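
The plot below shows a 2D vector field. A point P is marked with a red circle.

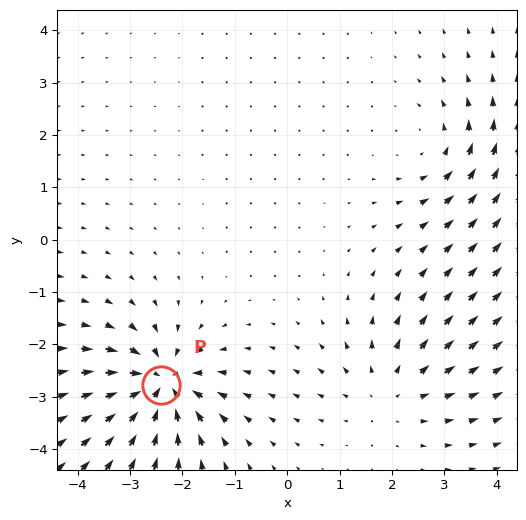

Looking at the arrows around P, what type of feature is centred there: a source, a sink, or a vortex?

At P (-2.4, -2.8) the arrows converge inward. Divergence about -6, curl ≈0 — negative divergence with near-zero curl is a sink.

sink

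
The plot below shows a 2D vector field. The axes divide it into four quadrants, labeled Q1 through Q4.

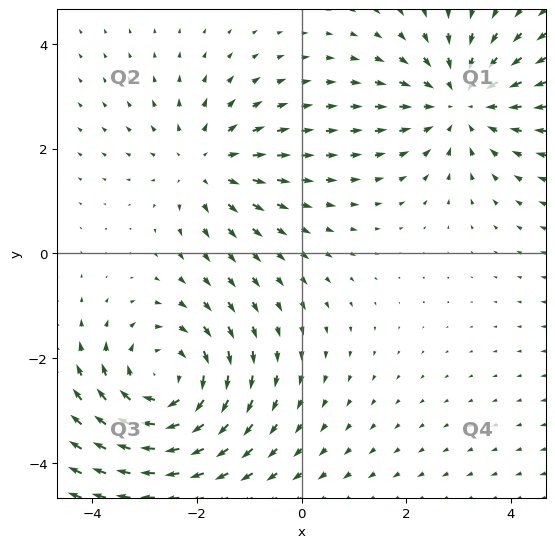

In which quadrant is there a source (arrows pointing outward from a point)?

The source sits at approximately (-1.8, 1.7), which lies in quadrant Q2. The divergence there is about +2, positive as expected for a source.

Q2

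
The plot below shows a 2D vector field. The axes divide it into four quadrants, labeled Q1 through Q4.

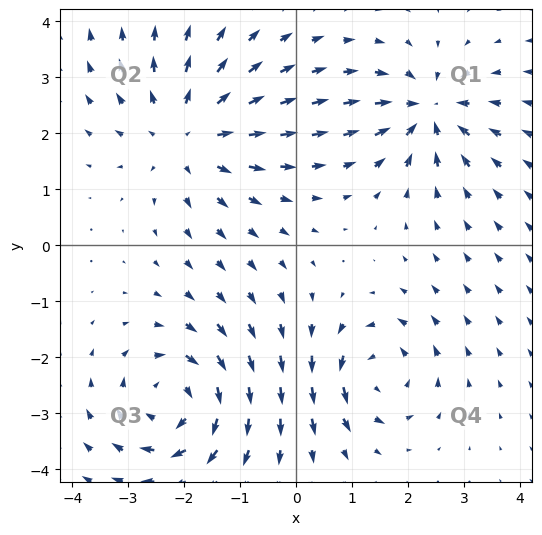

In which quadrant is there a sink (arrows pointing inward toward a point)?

Q1

The sink sits at approximately (2.4, 2.4), which lies in quadrant Q1. The divergence there is about -6, negative as expected for a sink.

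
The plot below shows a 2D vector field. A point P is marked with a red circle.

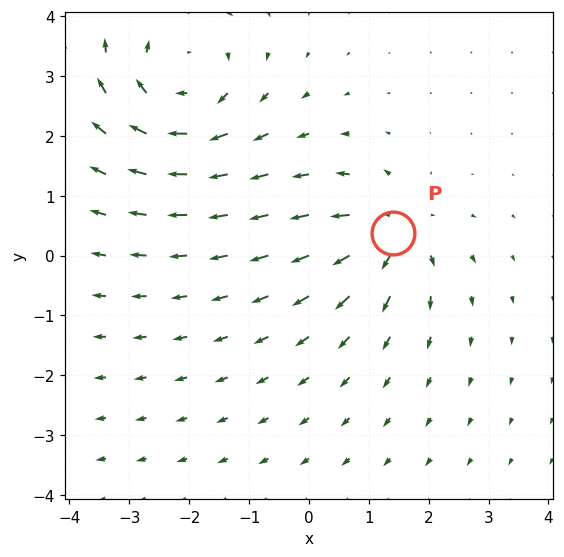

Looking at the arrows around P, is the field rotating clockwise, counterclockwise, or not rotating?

Near P at (1.4, 0.4) the arrows show no circulation. The curl there is ≈0.

not rotating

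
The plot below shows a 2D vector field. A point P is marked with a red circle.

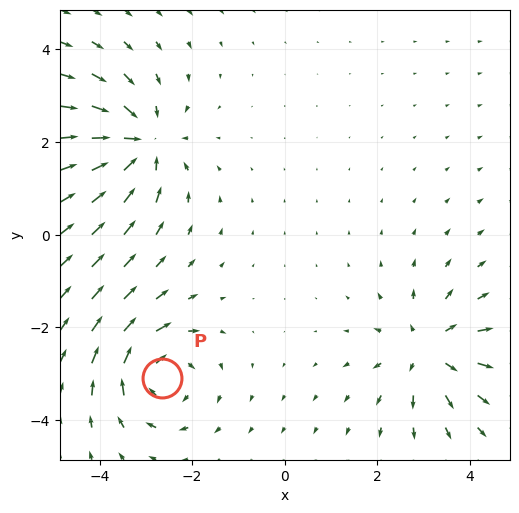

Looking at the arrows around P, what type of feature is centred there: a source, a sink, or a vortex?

At P (-2.7, -3.1) the arrows circulate clockwise. Divergence ≈0, curl about -5 — near-zero divergence with nonzero curl is a vortex.

vortex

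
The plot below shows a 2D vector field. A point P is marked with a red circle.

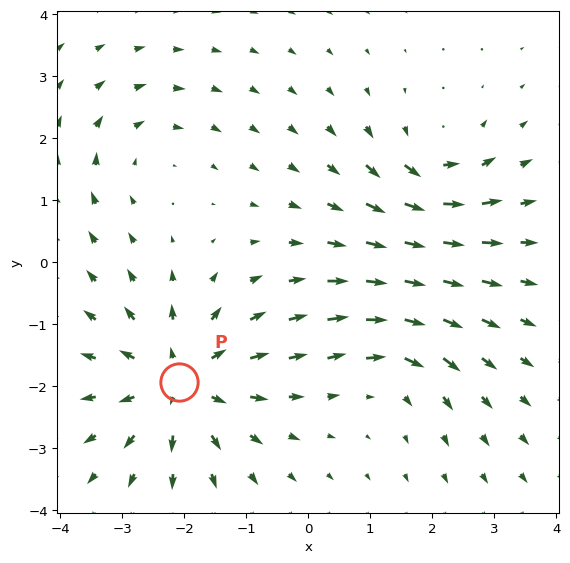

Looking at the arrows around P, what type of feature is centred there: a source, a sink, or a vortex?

At P (-2.1, -1.9) the arrows spread outward. Divergence about +5, curl ≈0 — positive divergence with near-zero curl is a source.

source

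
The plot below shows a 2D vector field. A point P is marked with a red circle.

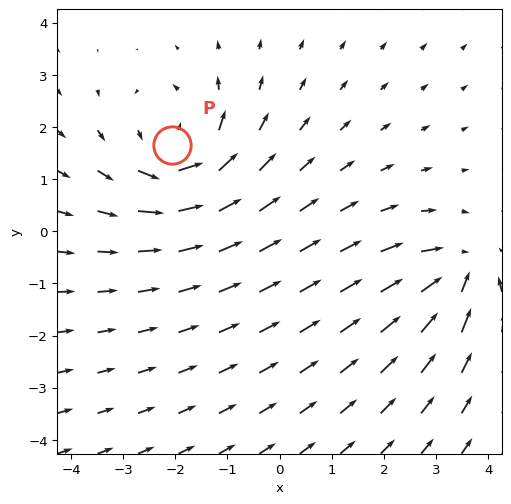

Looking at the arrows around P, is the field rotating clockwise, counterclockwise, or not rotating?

Near P at (-2.1, 1.7) the arrows circulate counterclockwise. The curl (z-component) there is about +4; positive curl means counterclockwise rotation.

counterclockwise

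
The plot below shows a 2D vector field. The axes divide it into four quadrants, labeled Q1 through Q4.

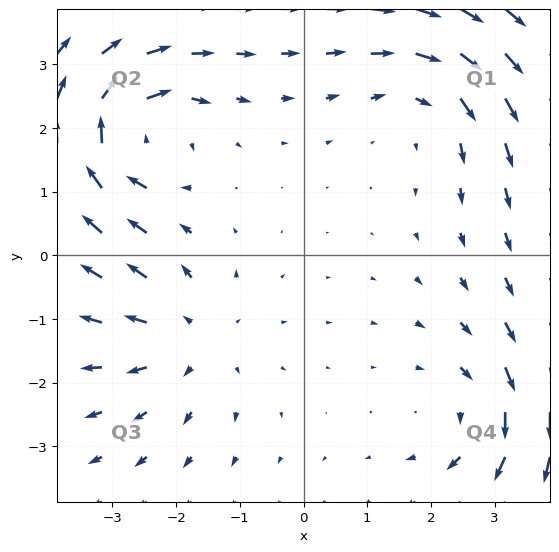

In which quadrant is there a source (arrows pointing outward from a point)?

The source sits at approximately (-1.8, -1.3), which lies in quadrant Q3. The divergence there is about +3, positive as expected for a source.

Q3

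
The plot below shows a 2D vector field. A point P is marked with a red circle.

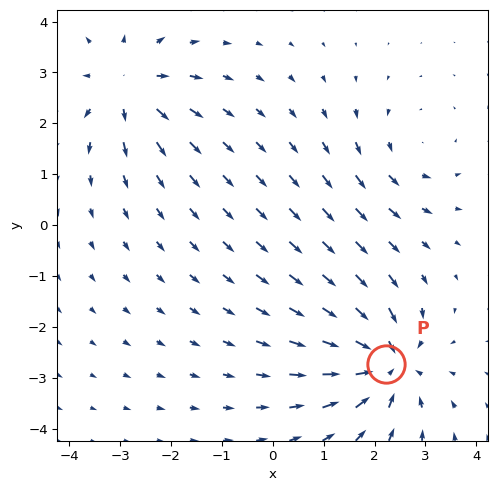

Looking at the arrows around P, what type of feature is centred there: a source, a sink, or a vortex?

sink

At P (2.2, -2.7) the arrows converge inward. Divergence about -6, curl ≈0 — negative divergence with near-zero curl is a sink.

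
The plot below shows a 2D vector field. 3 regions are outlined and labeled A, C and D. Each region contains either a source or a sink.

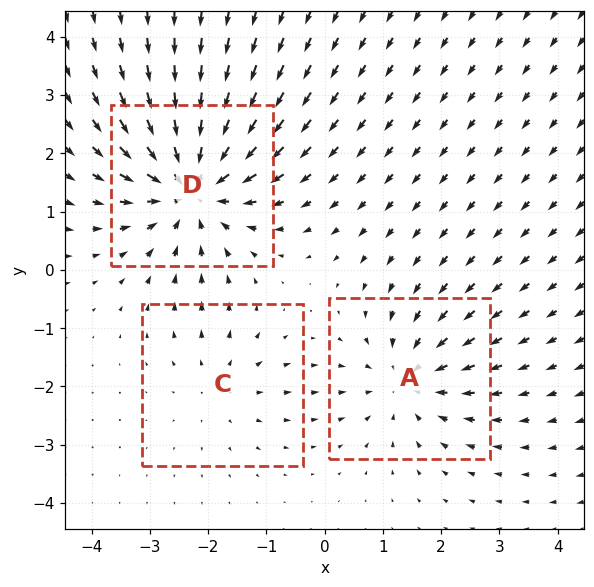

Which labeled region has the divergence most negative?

Divergence at each region's feature centre — A: about -3, C: about +2, D: about -5. Region D is most negative.

D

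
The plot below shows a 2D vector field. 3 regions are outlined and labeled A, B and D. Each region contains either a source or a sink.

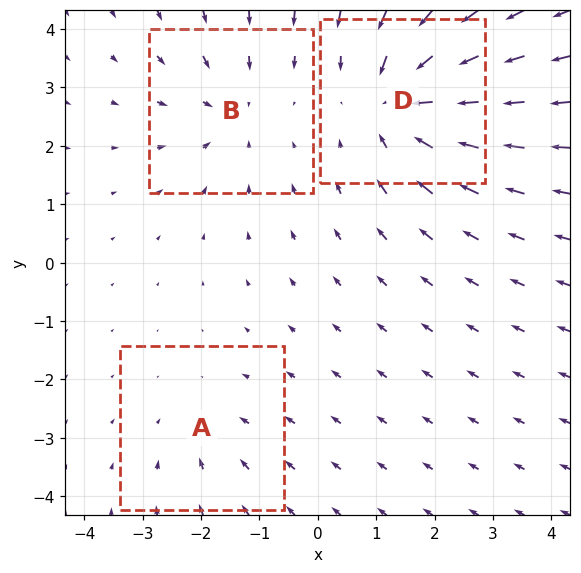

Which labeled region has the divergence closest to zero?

Divergence at each region's feature centre — A: about -2, B: about -3, D: about -5. Region A is closest to zero.

A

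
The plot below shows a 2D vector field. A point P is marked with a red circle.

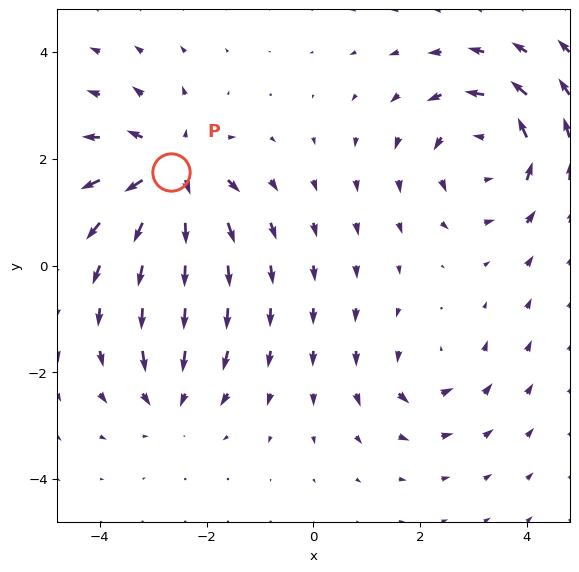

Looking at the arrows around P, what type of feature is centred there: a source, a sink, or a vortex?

source

At P (-2.7, 1.7) the arrows spread outward. Divergence about +6, curl ≈0 — positive divergence with near-zero curl is a source.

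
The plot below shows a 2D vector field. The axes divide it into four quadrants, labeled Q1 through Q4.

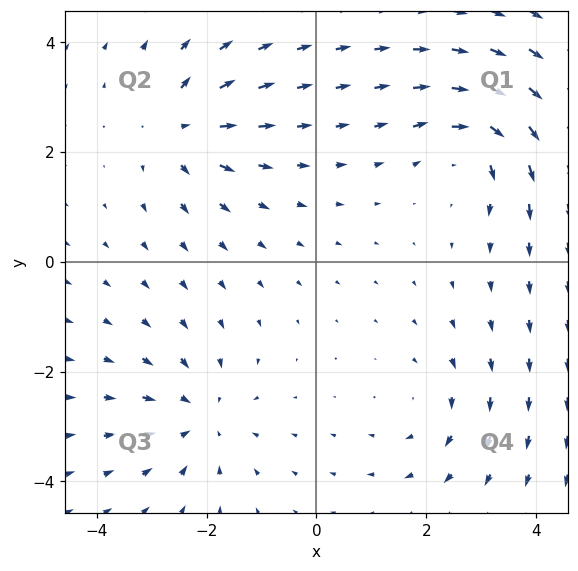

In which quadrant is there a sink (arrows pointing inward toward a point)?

The sink sits at approximately (-2.1, -2.8), which lies in quadrant Q3. The divergence there is about -4, negative as expected for a sink.

Q3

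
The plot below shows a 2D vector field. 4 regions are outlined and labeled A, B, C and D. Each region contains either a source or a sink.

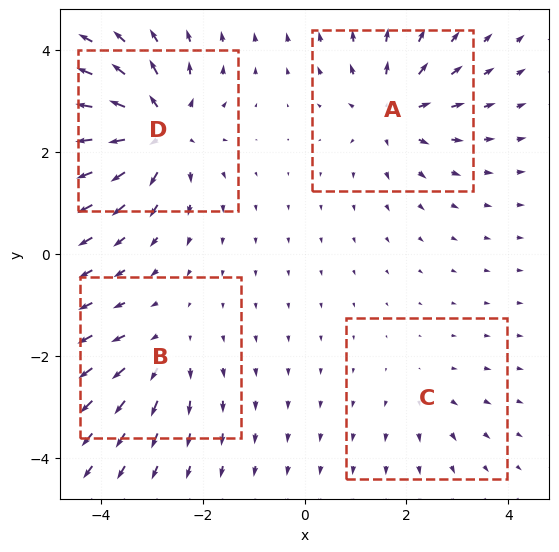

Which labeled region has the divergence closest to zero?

Divergence at each region's feature centre — A: about +5, B: about +4, C: about +2, D: about +7. Region C is closest to zero.

C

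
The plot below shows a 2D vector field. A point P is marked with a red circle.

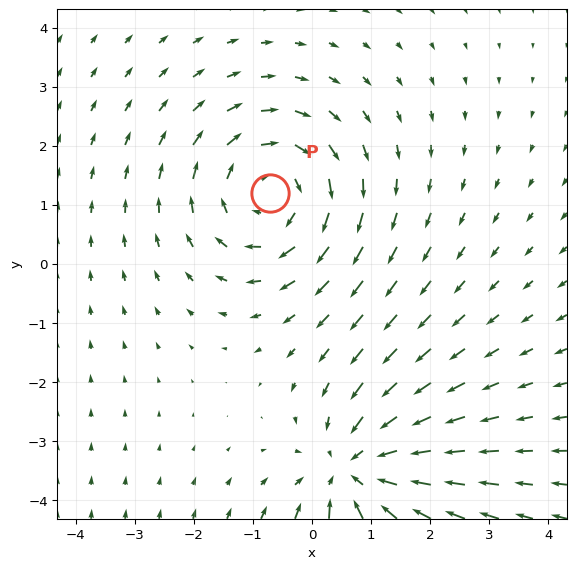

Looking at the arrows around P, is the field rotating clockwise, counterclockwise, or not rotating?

clockwise

Near P at (-0.7, 1.2) the arrows circulate clockwise. The curl (z-component) there is about -4; negative curl means clockwise rotation.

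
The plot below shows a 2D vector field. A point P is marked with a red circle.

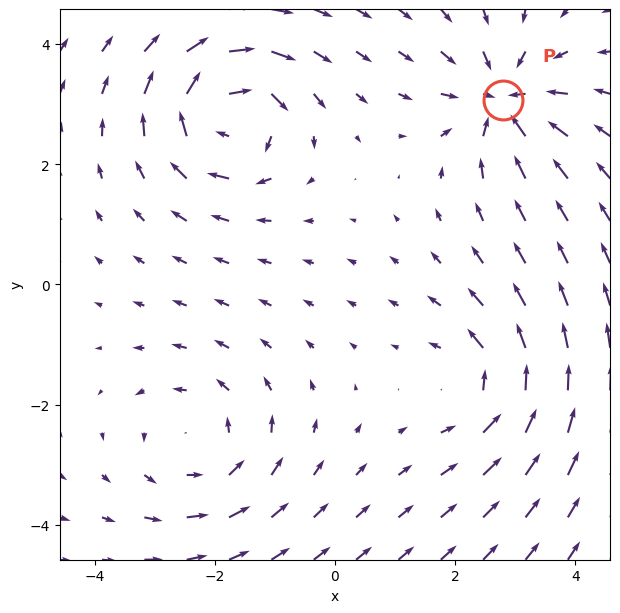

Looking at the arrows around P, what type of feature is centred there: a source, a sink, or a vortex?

sink

At P (2.8, 3.1) the arrows converge inward. Divergence about -5, curl ≈0 — negative divergence with near-zero curl is a sink.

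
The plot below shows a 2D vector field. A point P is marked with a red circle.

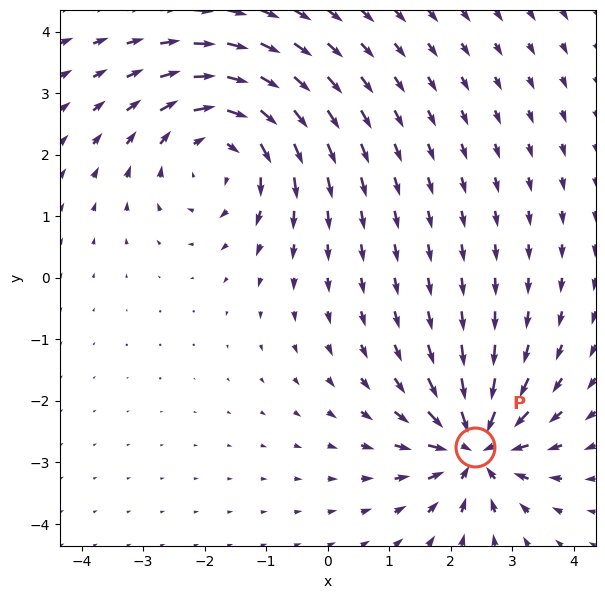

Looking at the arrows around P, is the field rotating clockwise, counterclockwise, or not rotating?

not rotating

Near P at (2.4, -2.7) the arrows show no circulation. The curl there is ≈0.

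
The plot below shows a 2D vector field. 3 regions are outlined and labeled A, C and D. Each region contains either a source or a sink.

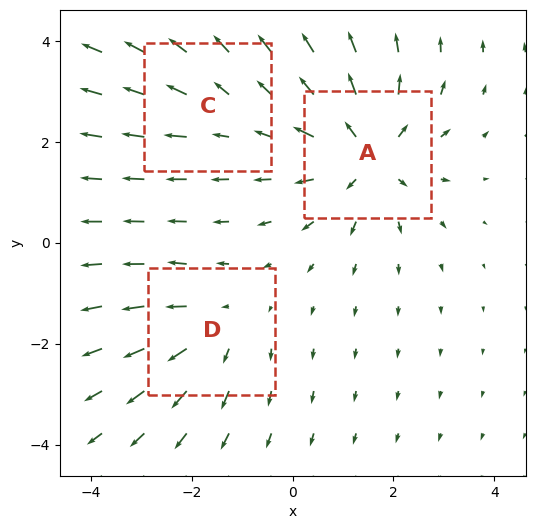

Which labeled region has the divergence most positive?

Divergence at each region's feature centre — A: about +5, C: about +2, D: about +3. Region A is most positive.

A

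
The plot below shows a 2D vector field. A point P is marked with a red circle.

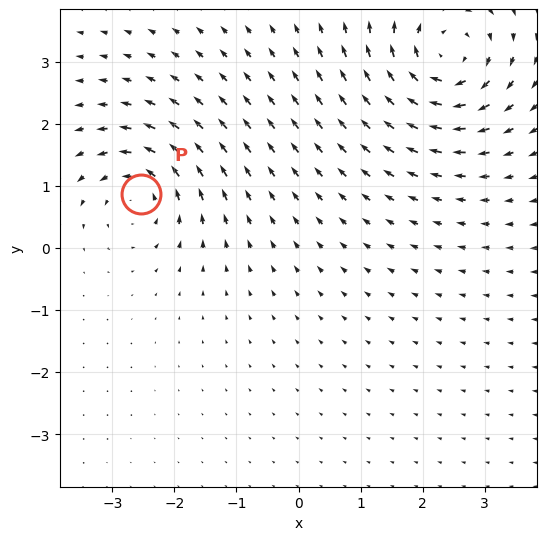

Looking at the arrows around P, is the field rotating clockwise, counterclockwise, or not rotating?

Near P at (-2.5, 0.9) the arrows circulate counterclockwise. The curl (z-component) there is about +4; positive curl means counterclockwise rotation.

counterclockwise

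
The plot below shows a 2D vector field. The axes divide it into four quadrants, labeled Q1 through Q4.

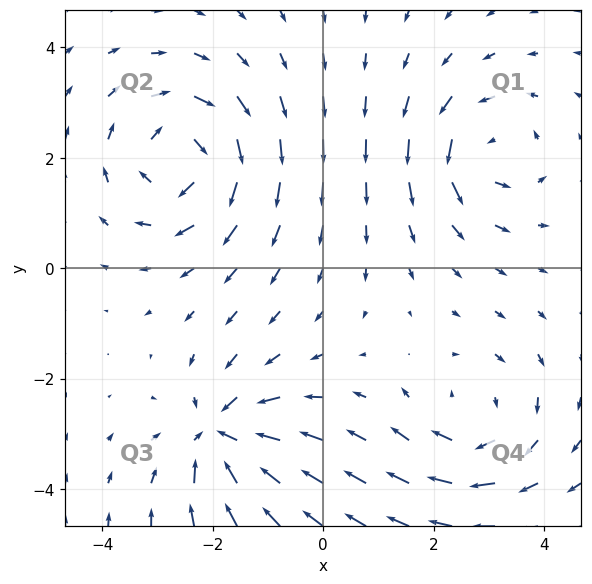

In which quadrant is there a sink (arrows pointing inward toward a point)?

Q3

The sink sits at approximately (-1.8, -3.0), which lies in quadrant Q3. The divergence there is about -5, negative as expected for a sink.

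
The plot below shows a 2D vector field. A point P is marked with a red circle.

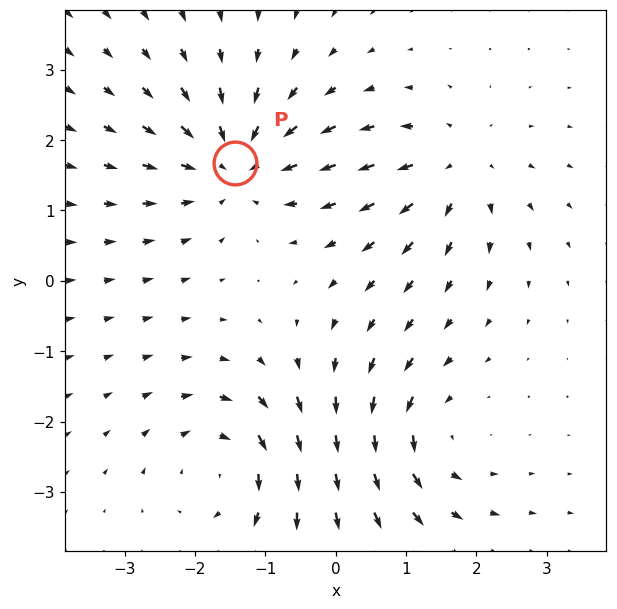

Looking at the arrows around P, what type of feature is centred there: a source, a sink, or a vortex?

At P (-1.4, 1.7) the arrows converge inward. Divergence about -4, curl ≈0 — negative divergence with near-zero curl is a sink.

sink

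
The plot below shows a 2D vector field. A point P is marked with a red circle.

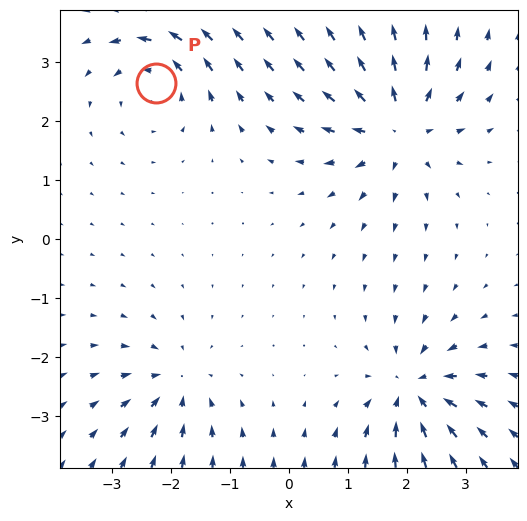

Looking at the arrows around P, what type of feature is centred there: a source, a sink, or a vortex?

At P (-2.3, 2.6) the arrows circulate counterclockwise. Divergence ≈0, curl about +4 — near-zero divergence with nonzero curl is a vortex.

vortex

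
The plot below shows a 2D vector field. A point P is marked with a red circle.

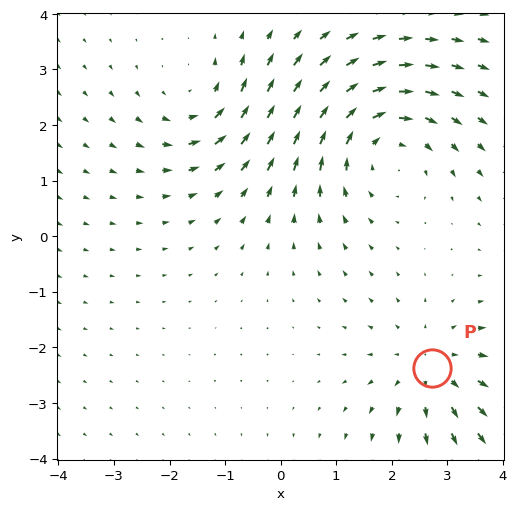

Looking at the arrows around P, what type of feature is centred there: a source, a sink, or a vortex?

source

At P (2.7, -2.4) the arrows spread outward. Divergence about +3, curl ≈0 — positive divergence with near-zero curl is a source.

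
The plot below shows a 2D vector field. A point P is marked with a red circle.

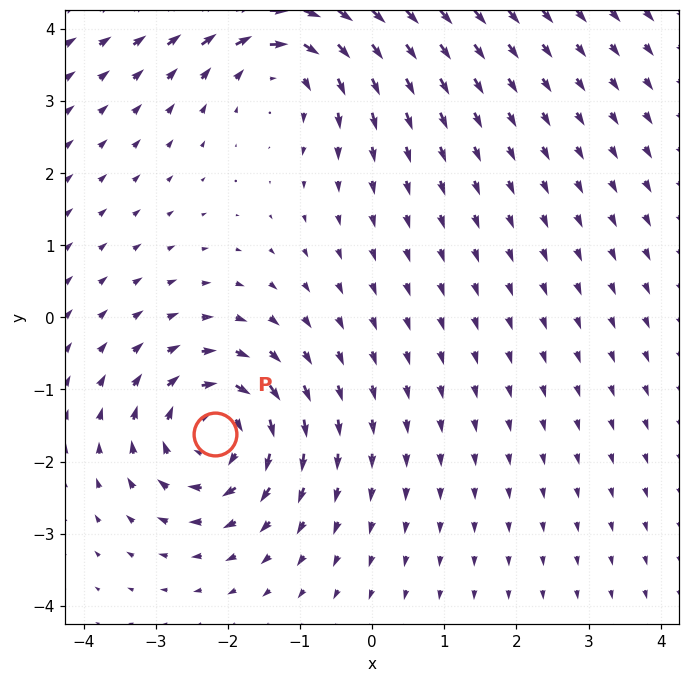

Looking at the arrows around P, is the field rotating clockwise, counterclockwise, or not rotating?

Near P at (-2.2, -1.6) the arrows circulate clockwise. The curl (z-component) there is about -4; negative curl means clockwise rotation.

clockwise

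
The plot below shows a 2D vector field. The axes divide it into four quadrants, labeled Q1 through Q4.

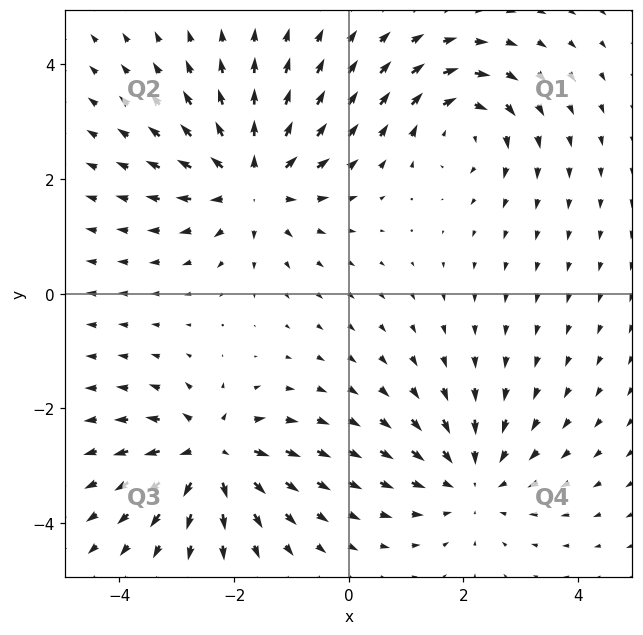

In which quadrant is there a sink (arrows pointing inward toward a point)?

Q4

The sink sits at approximately (2.1, -3.3), which lies in quadrant Q4. The divergence there is about -3, negative as expected for a sink.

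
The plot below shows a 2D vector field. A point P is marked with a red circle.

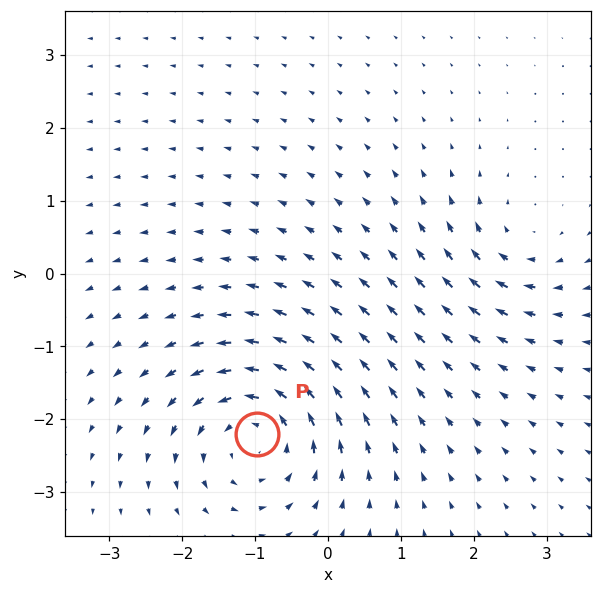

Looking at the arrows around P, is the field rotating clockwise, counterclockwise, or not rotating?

Near P at (-1.0, -2.2) the arrows circulate counterclockwise. The curl (z-component) there is about +5; positive curl means counterclockwise rotation.

counterclockwise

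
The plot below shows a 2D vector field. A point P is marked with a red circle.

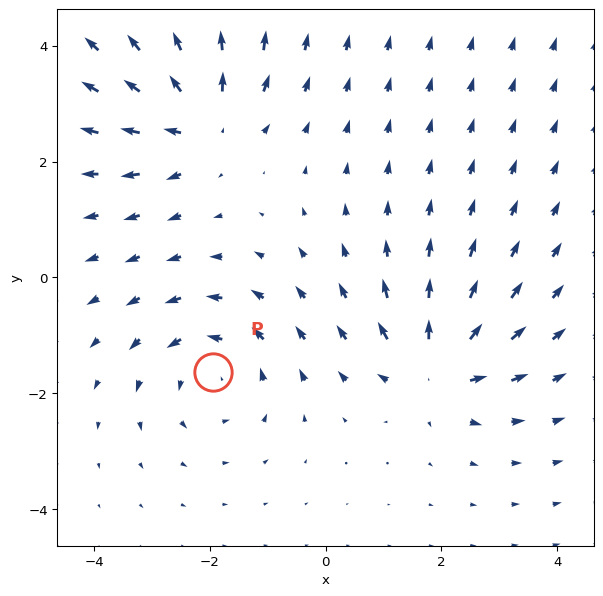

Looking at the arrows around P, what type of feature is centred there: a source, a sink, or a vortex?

vortex

At P (-2.0, -1.6) the arrows circulate counterclockwise. Divergence ≈0, curl about +4 — near-zero divergence with nonzero curl is a vortex.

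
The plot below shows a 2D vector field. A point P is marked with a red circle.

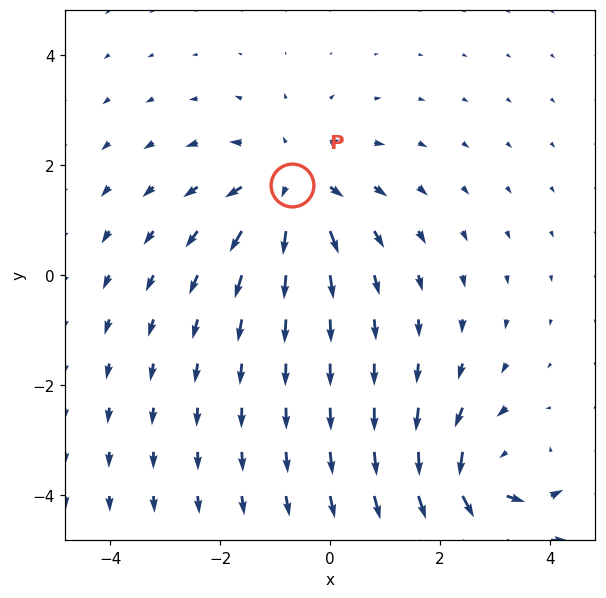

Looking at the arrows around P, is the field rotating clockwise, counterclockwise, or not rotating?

Near P at (-0.7, 1.6) the arrows show no circulation. The curl there is ≈0.

not rotating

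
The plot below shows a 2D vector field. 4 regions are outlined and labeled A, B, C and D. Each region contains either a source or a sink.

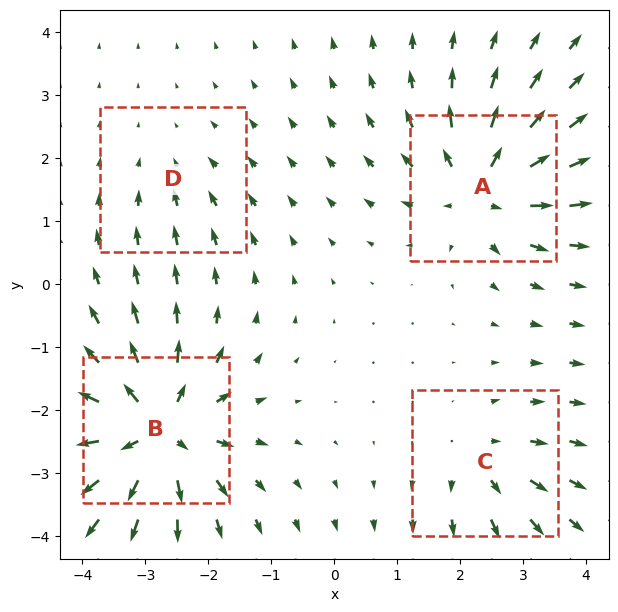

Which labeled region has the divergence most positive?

B

Divergence at each region's feature centre — A: about +7, B: about +9, C: about +4, D: about -2. Region B is most positive.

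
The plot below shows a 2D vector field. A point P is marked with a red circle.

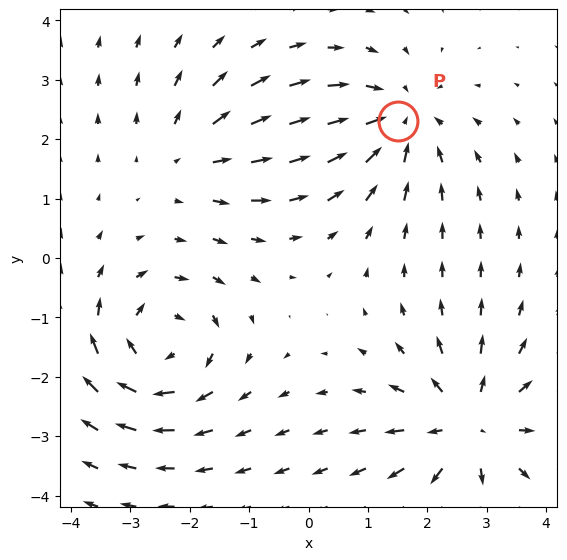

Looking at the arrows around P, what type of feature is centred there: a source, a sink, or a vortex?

At P (1.5, 2.3) the arrows converge inward. Divergence about -4, curl ≈0 — negative divergence with near-zero curl is a sink.

sink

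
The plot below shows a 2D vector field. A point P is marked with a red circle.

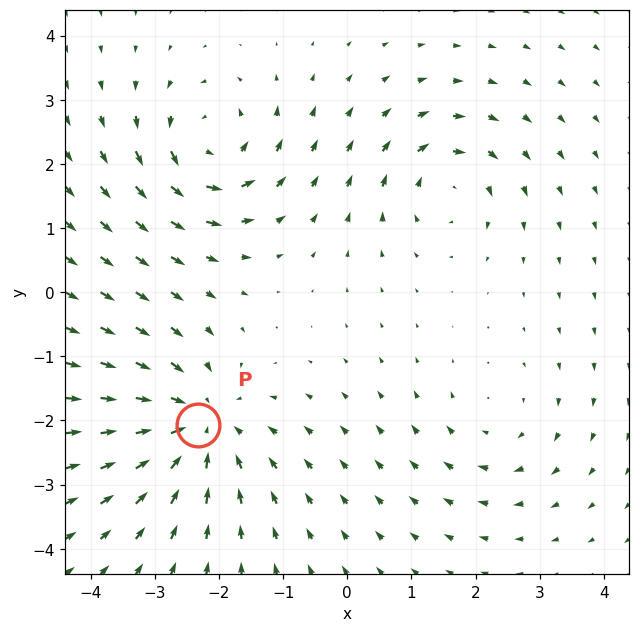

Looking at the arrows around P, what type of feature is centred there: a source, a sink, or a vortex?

At P (-2.3, -2.1) the arrows converge inward. Divergence about -4, curl ≈0 — negative divergence with near-zero curl is a sink.

sink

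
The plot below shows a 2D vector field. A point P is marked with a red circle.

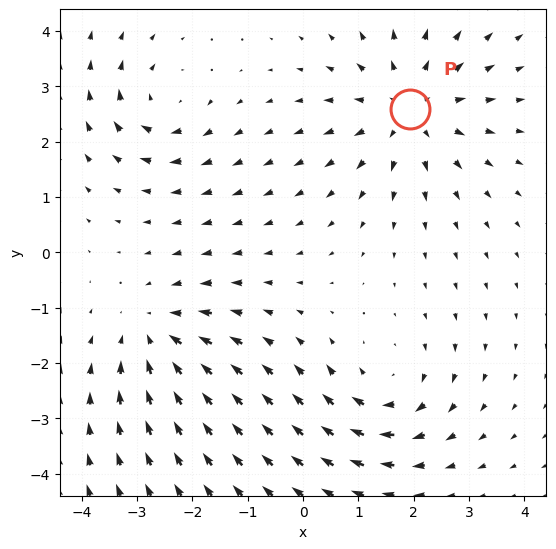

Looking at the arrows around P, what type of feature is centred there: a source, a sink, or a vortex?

source

At P (1.9, 2.6) the arrows spread outward. Divergence about +4, curl ≈0 — positive divergence with near-zero curl is a source.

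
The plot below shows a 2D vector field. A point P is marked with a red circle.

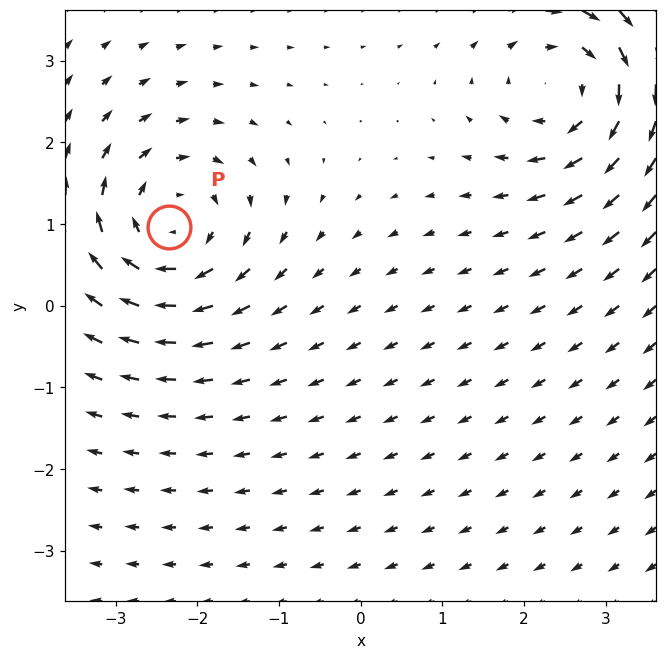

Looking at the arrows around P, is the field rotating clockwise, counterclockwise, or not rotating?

Near P at (-2.3, 1.0) the arrows circulate clockwise. The curl (z-component) there is about -5; negative curl means clockwise rotation.

clockwise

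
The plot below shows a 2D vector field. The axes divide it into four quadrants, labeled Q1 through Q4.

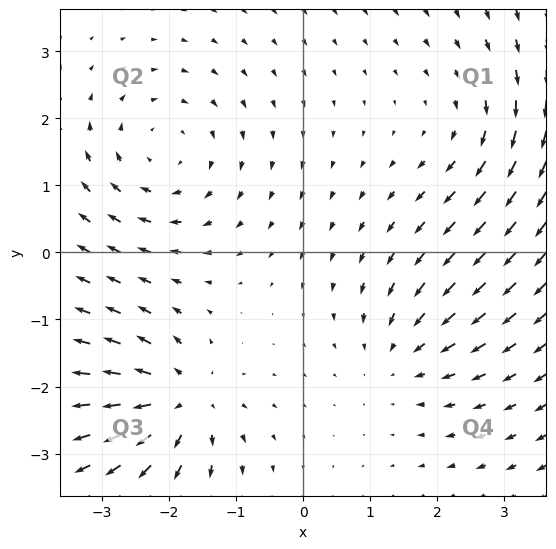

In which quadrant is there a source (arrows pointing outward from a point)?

Q3

The source sits at approximately (-1.8, -2.2), which lies in quadrant Q3. The divergence there is about +5, positive as expected for a source.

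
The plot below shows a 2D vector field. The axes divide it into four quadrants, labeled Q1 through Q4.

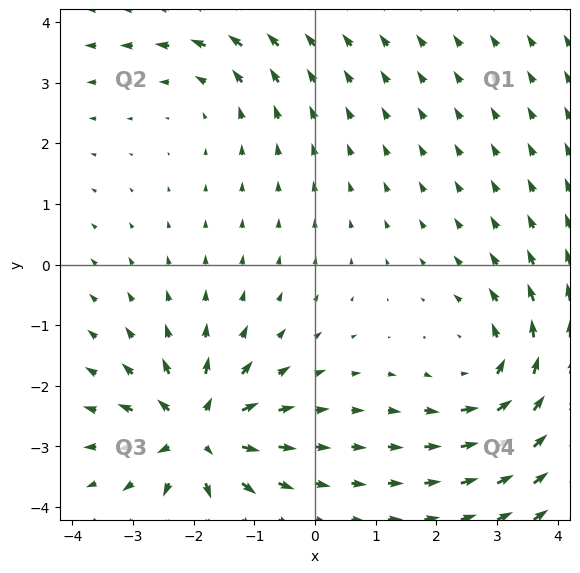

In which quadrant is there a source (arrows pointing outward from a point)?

Q3

The source sits at approximately (-2.0, -2.8), which lies in quadrant Q3. The divergence there is about +6, positive as expected for a source.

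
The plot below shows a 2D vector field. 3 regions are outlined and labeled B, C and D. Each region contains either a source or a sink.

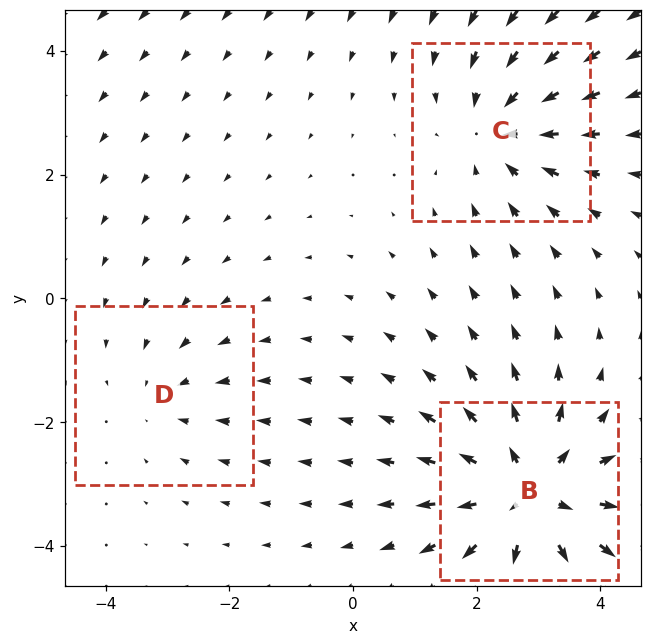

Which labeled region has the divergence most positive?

B

Divergence at each region's feature centre — B: about +4, C: about -3, D: about -2. Region B is most positive.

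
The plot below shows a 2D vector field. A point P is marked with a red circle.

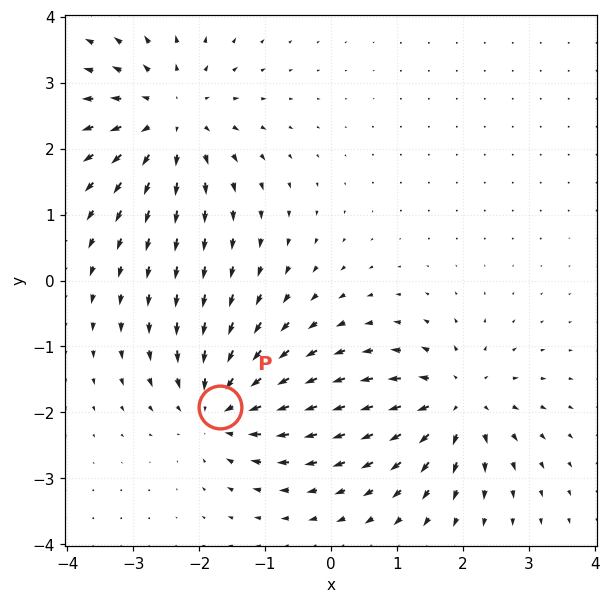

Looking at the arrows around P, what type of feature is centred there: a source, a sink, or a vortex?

At P (-1.7, -1.9) the arrows converge inward. Divergence about -5, curl ≈0 — negative divergence with near-zero curl is a sink.

sink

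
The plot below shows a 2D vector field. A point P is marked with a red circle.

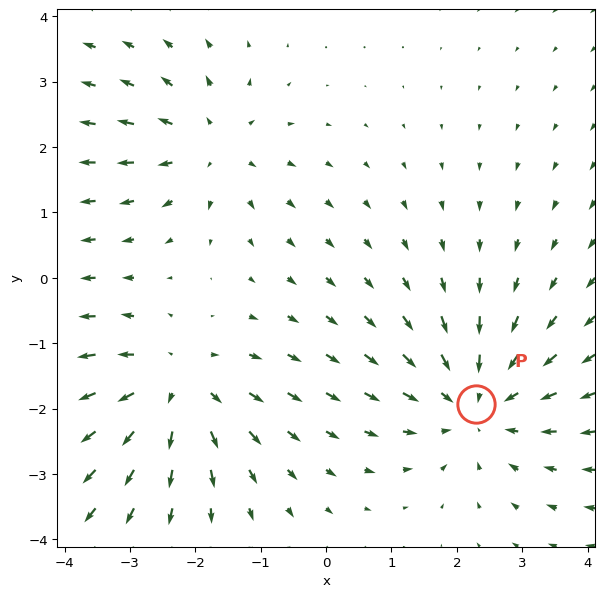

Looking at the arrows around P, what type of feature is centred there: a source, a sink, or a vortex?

At P (2.3, -1.9) the arrows converge inward. Divergence about -4, curl ≈0 — negative divergence with near-zero curl is a sink.

sink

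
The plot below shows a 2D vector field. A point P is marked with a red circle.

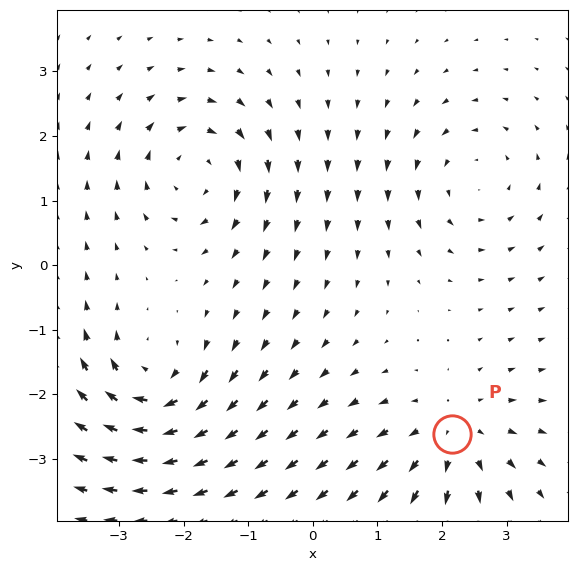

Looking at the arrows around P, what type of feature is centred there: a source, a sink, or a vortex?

At P (2.2, -2.6) the arrows spread outward. Divergence about +5, curl ≈0 — positive divergence with near-zero curl is a source.

source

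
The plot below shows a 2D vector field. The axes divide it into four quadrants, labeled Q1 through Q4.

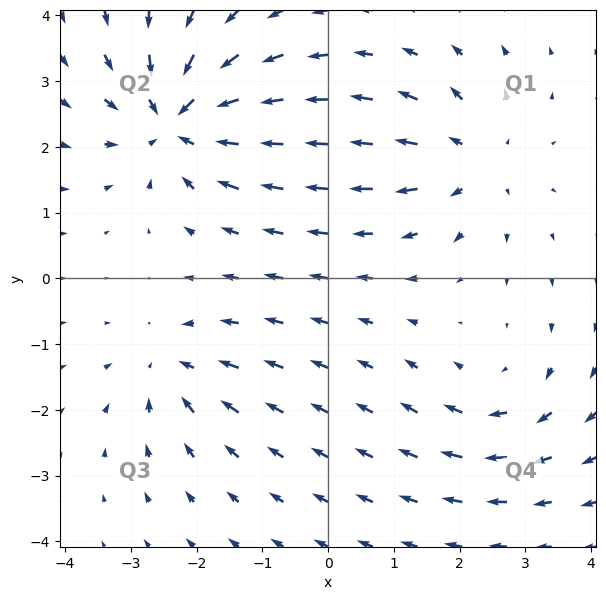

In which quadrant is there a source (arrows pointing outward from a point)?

Q1

The source sits at approximately (2.2, 1.8), which lies in quadrant Q1. The divergence there is about +4, positive as expected for a source.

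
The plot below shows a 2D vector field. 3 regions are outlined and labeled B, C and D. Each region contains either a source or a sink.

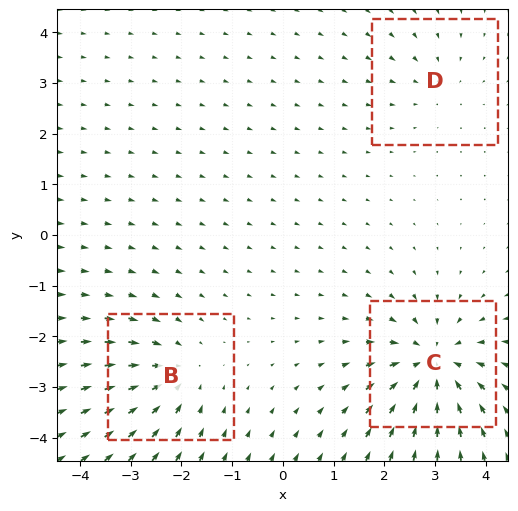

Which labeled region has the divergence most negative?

C

Divergence at each region's feature centre — B: about -4, C: about -6, D: about -2. Region C is most negative.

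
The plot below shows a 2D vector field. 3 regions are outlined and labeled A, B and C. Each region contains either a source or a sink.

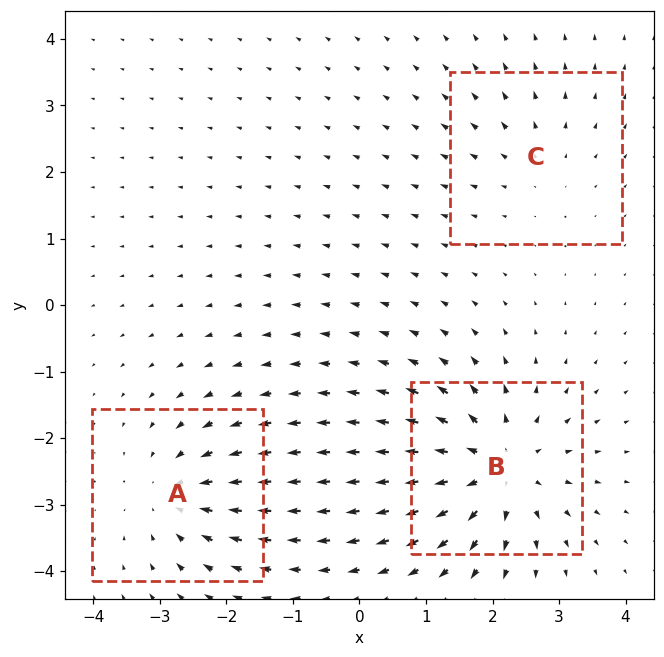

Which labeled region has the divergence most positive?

Divergence at each region's feature centre — A: about -4, B: about +5, C: about +2. Region B is most positive.

B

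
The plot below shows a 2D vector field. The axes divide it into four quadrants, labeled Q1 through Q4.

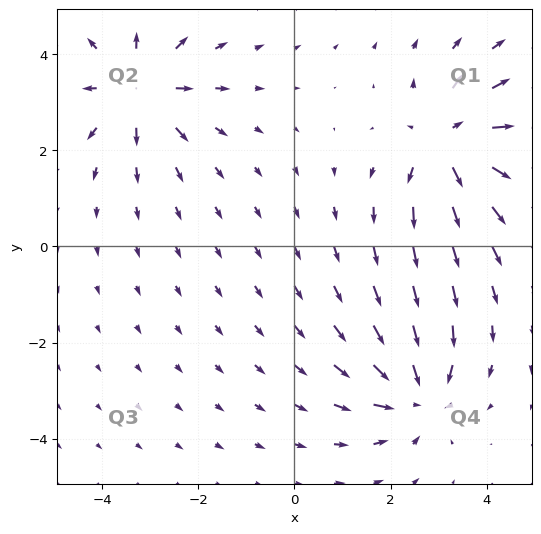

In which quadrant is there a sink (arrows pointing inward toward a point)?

The sink sits at approximately (2.5, -3.1), which lies in quadrant Q4. The divergence there is about -5, negative as expected for a sink.

Q4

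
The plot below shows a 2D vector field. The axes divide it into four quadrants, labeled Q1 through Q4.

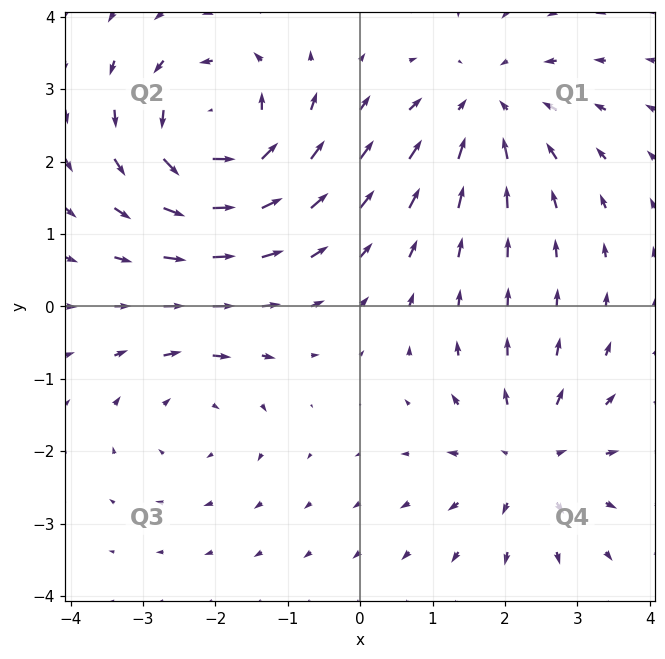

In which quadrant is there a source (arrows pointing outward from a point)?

The source sits at approximately (2.3, -2.1), which lies in quadrant Q4. The divergence there is about +4, positive as expected for a source.

Q4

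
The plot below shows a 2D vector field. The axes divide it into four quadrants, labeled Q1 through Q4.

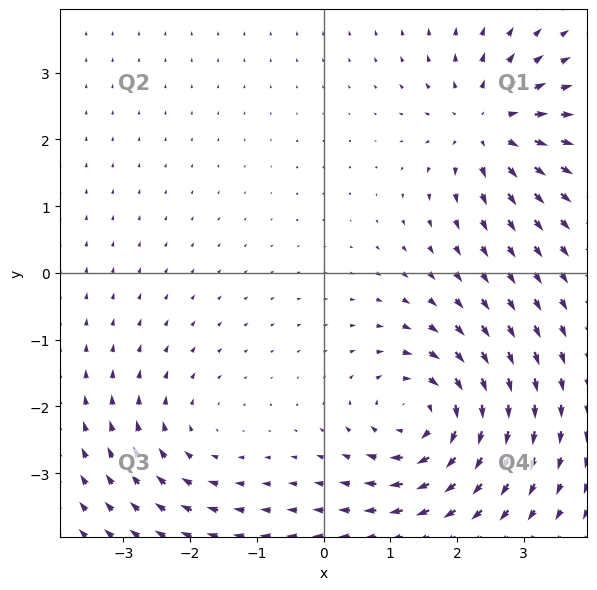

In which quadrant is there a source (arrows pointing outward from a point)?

The source sits at approximately (2.5, 2.2), which lies in quadrant Q1. The divergence there is about +5, positive as expected for a source.

Q1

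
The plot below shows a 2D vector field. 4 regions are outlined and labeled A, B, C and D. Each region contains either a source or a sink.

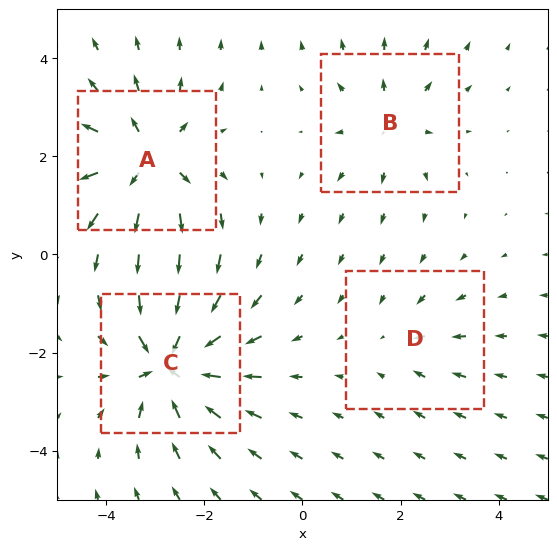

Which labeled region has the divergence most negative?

Divergence at each region's feature centre — A: about +6, B: about +4, C: about -7, D: about -2. Region C is most negative.

C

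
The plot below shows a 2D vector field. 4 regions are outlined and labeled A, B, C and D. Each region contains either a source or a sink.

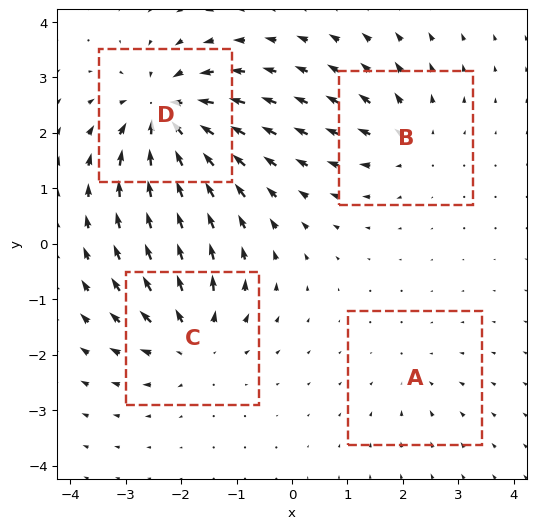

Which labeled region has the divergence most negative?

D

Divergence at each region's feature centre — A: about -2, B: about +4, C: about +5, D: about -8. Region D is most negative.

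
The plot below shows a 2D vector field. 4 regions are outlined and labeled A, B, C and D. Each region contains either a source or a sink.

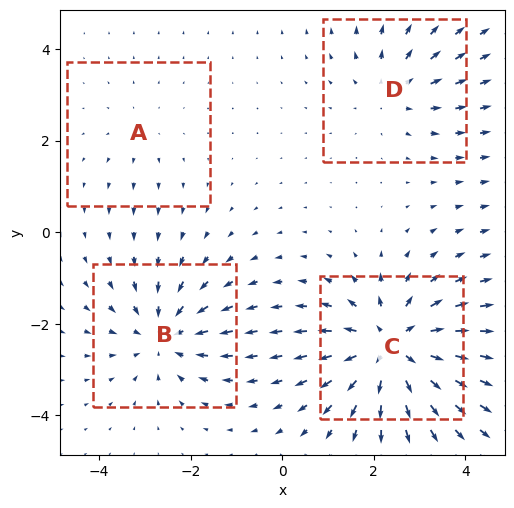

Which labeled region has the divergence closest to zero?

Divergence at each region's feature centre — A: about +2, B: about -4, C: about +6, D: about +3. Region A is closest to zero.

A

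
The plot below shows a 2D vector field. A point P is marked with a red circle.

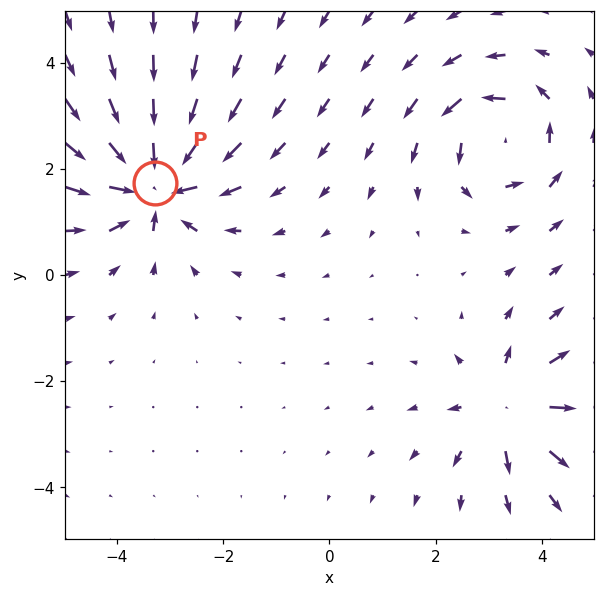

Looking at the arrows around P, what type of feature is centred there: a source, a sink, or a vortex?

sink

At P (-3.3, 1.7) the arrows converge inward. Divergence about -5, curl ≈0 — negative divergence with near-zero curl is a sink.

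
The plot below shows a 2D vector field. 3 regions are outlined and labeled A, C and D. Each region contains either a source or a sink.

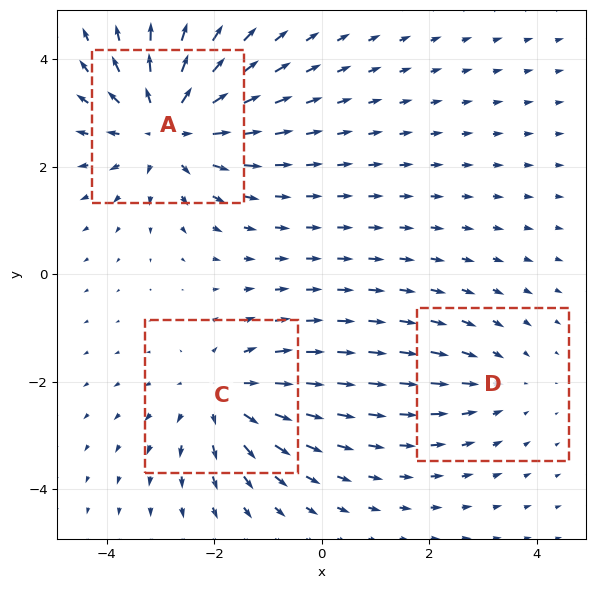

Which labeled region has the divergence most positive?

A

Divergence at each region's feature centre — A: about +4, C: about +3, D: about -2. Region A is most positive.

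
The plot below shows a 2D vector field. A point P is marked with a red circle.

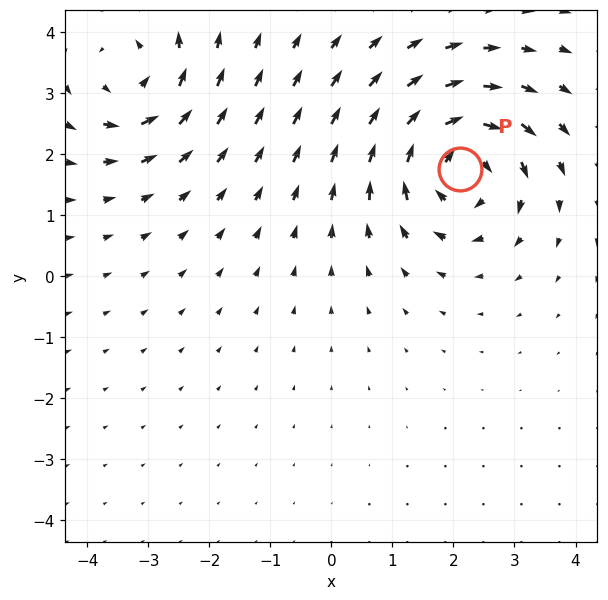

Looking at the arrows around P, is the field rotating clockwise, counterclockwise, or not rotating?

clockwise

Near P at (2.1, 1.8) the arrows circulate clockwise. The curl (z-component) there is about -6; negative curl means clockwise rotation.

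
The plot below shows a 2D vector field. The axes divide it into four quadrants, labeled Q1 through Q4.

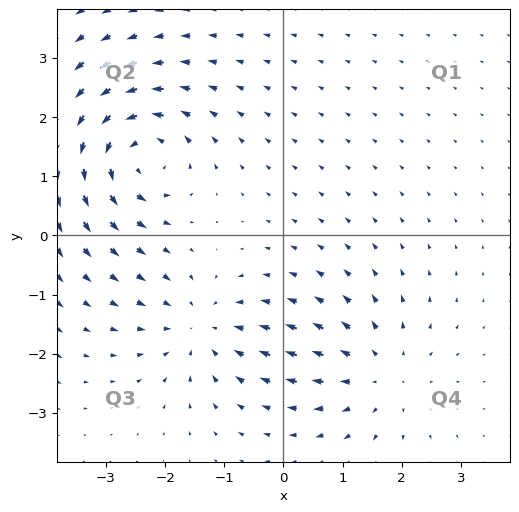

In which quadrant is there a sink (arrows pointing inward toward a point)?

The sink sits at approximately (-1.4, -1.6), which lies in quadrant Q3. The divergence there is about -4, negative as expected for a sink.

Q3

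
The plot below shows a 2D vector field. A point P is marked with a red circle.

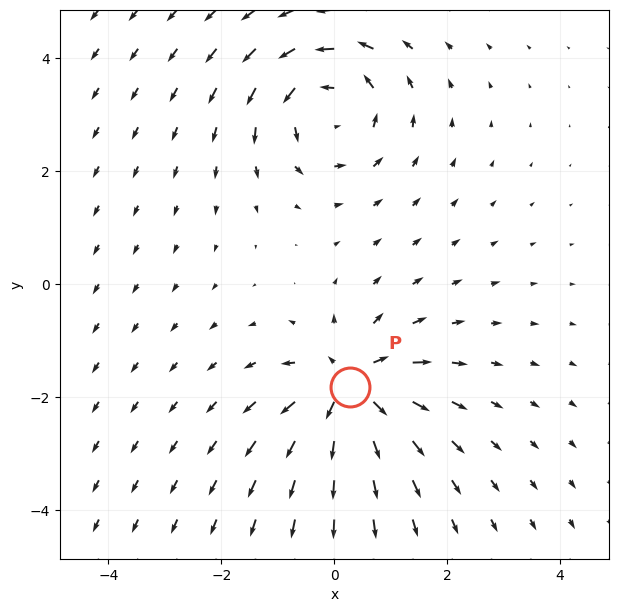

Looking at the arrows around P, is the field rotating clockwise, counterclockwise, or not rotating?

not rotating

Near P at (0.3, -1.8) the arrows show no circulation. The curl there is ≈0.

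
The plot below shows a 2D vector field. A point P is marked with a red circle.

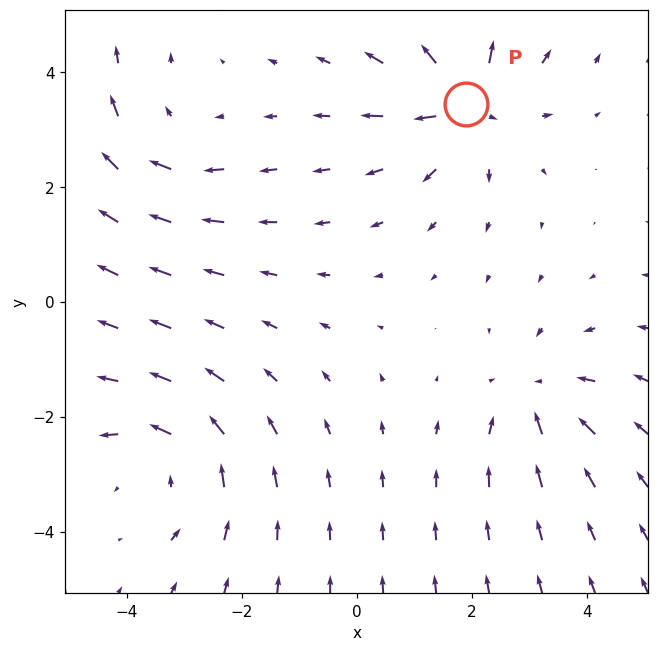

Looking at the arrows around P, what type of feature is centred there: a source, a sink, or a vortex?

At P (1.9, 3.4) the arrows spread outward. Divergence about +4, curl ≈0 — positive divergence with near-zero curl is a source.

source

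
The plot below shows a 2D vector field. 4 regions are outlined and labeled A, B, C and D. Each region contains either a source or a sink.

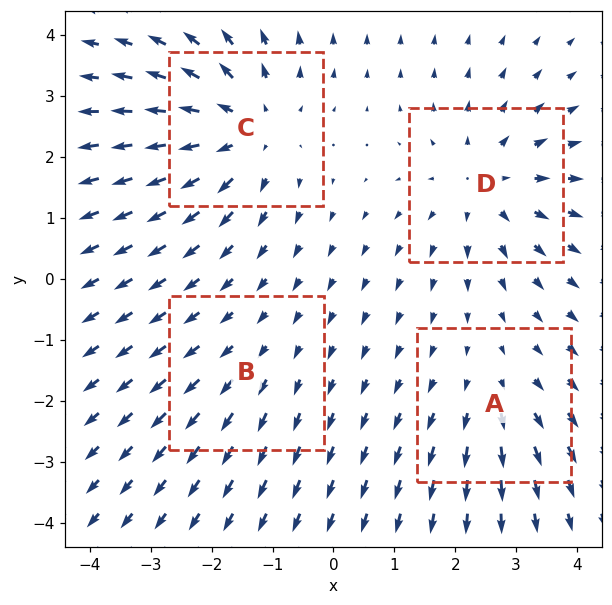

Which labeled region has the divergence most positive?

C

Divergence at each region's feature centre — A: about +3, B: about +2, C: about +5, D: about +4. Region C is most positive.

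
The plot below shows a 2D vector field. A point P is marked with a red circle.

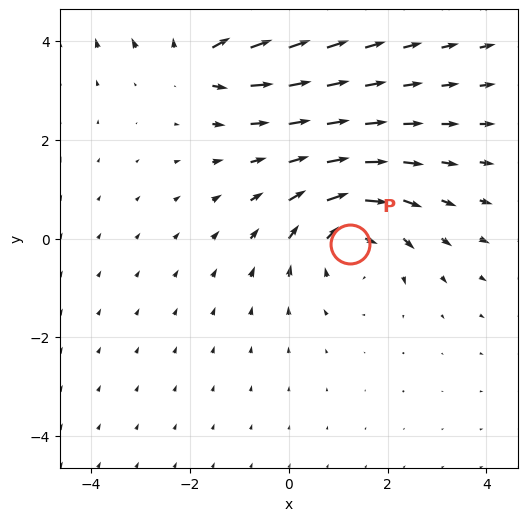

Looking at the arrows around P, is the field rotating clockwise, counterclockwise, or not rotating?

clockwise

Near P at (1.2, -0.1) the arrows circulate clockwise. The curl (z-component) there is about -4; negative curl means clockwise rotation.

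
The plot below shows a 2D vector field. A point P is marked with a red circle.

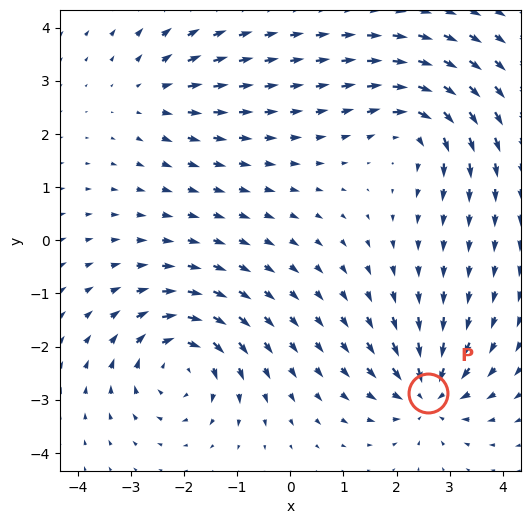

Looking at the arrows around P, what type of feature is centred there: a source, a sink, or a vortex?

sink

At P (2.6, -2.9) the arrows converge inward. Divergence about -6, curl ≈0 — negative divergence with near-zero curl is a sink.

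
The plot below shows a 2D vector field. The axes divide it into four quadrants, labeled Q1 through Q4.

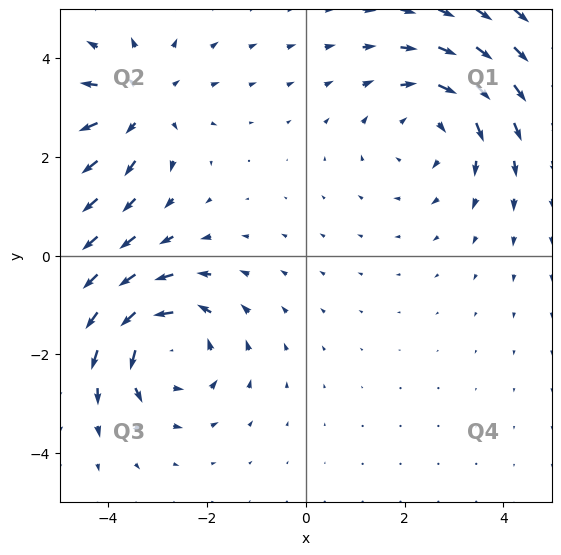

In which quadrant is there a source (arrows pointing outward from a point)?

The source sits at approximately (-3.3, 3.1), which lies in quadrant Q2. The divergence there is about +3, positive as expected for a source.

Q2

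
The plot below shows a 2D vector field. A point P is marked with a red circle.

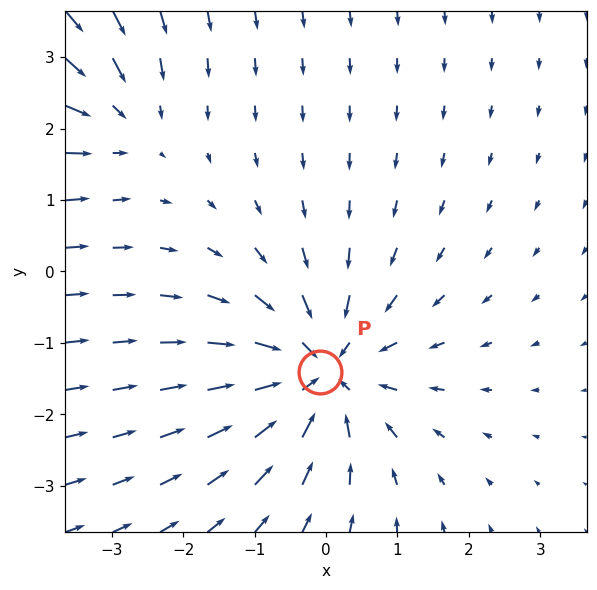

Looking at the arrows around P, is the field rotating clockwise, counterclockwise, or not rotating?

Near P at (-0.1, -1.4) the arrows show no circulation. The curl there is ≈0.

not rotating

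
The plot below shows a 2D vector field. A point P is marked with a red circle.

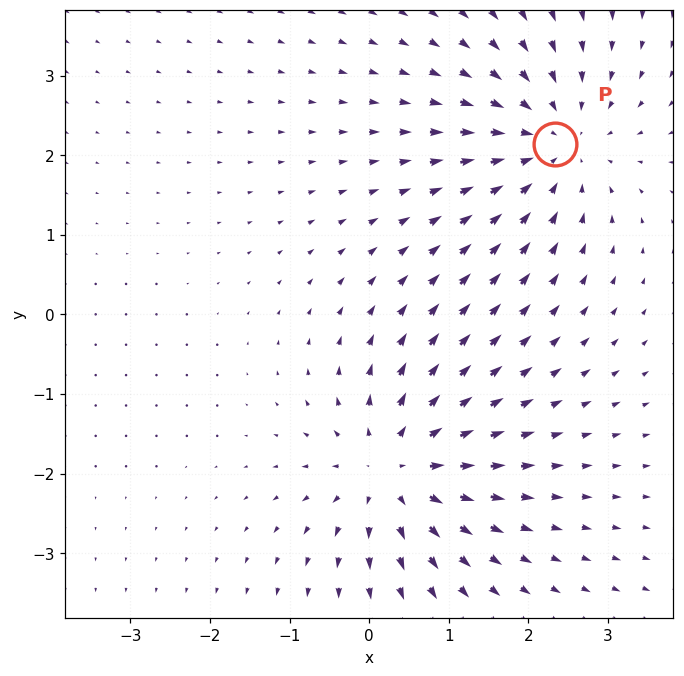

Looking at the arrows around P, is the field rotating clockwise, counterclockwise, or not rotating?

not rotating

Near P at (2.3, 2.1) the arrows show no circulation. The curl there is ≈0.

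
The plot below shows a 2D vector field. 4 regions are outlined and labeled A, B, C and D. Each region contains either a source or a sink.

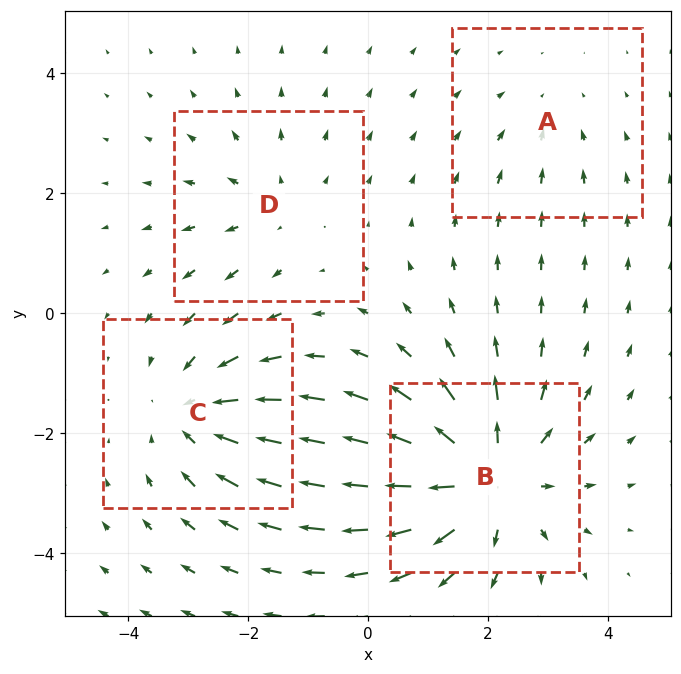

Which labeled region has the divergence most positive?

Divergence at each region's feature centre — A: about -2, B: about +6, C: about -4, D: about +3. Region B is most positive.

B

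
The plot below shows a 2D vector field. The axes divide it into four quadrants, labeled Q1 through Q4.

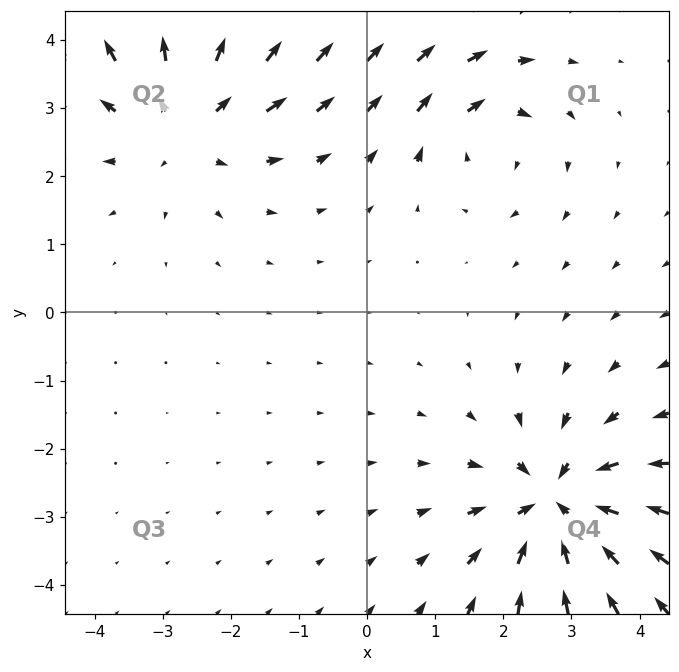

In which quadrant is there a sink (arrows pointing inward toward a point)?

The sink sits at approximately (2.8, -2.8), which lies in quadrant Q4. The divergence there is about -5, negative as expected for a sink.

Q4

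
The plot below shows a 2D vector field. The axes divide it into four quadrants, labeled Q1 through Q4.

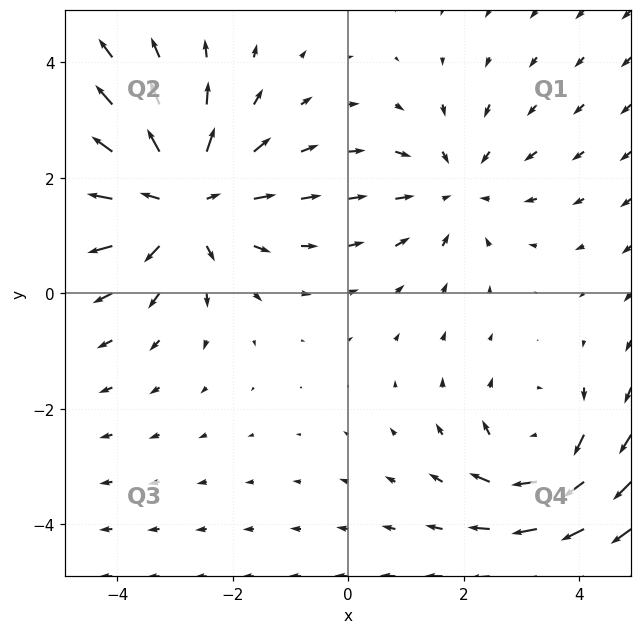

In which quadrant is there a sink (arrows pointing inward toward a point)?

Q1

The sink sits at approximately (1.9, 1.8), which lies in quadrant Q1. The divergence there is about -2, negative as expected for a sink.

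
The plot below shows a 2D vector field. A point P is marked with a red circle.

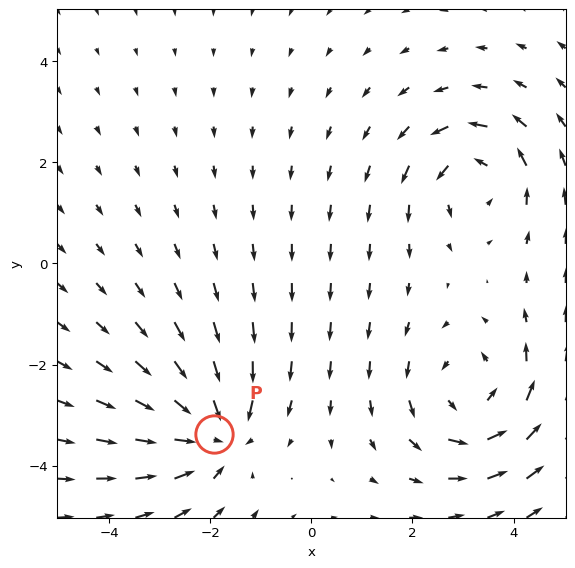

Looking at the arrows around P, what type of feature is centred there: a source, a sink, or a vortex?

At P (-1.9, -3.4) the arrows converge inward. Divergence about -3, curl ≈0 — negative divergence with near-zero curl is a sink.

sink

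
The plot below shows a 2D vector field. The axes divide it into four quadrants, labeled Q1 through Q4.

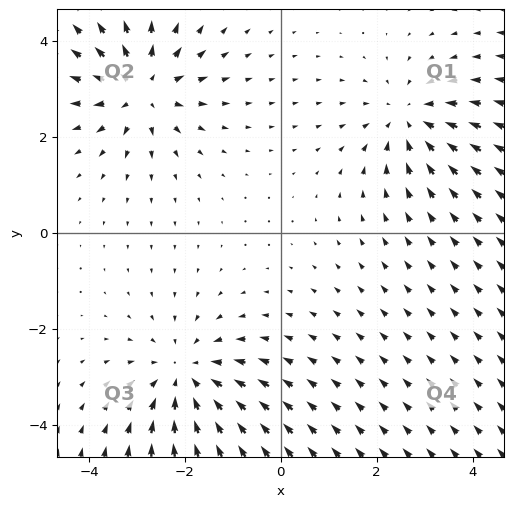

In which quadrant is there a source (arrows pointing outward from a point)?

Q2

The source sits at approximately (-2.9, 3.0), which lies in quadrant Q2. The divergence there is about +3, positive as expected for a source.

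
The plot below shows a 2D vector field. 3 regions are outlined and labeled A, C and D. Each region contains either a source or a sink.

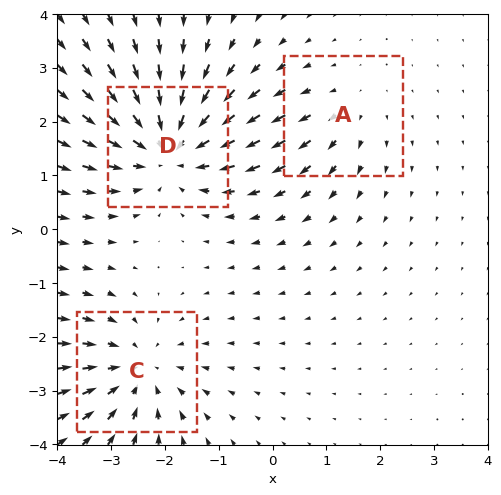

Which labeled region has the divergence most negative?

Divergence at each region's feature centre — A: about +2, C: about -3, D: about -4. Region D is most negative.

D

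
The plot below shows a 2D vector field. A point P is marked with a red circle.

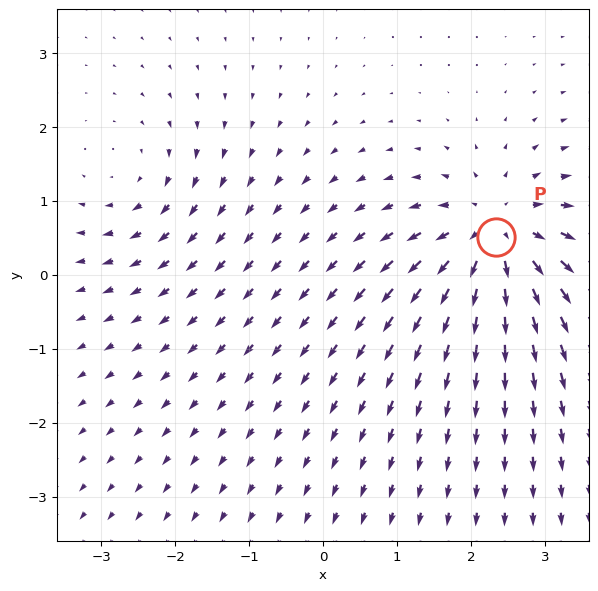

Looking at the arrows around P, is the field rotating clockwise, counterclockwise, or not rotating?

not rotating

Near P at (2.3, 0.5) the arrows show no circulation. The curl there is ≈0.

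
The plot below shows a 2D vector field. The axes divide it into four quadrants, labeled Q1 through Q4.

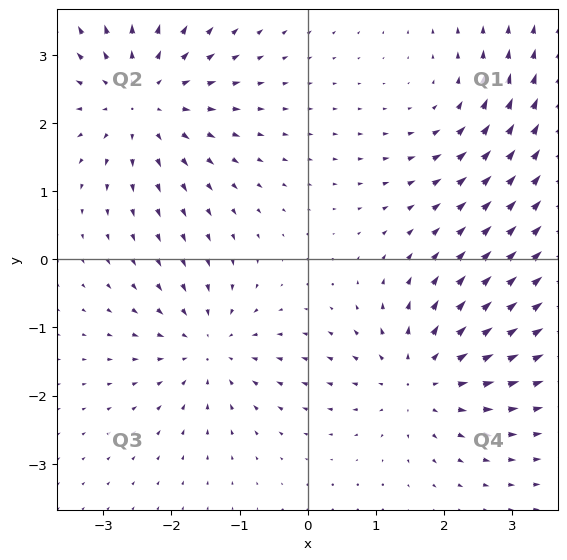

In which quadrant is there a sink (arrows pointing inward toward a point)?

Q3

The sink sits at approximately (-1.5, -1.3), which lies in quadrant Q3. The divergence there is about -4, negative as expected for a sink.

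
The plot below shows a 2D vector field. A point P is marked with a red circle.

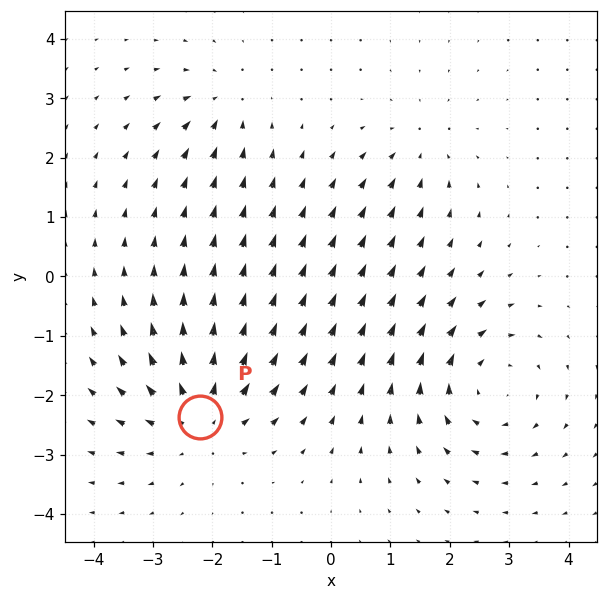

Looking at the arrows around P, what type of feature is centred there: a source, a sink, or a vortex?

source

At P (-2.2, -2.4) the arrows spread outward. Divergence about +5, curl ≈0 — positive divergence with near-zero curl is a source.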